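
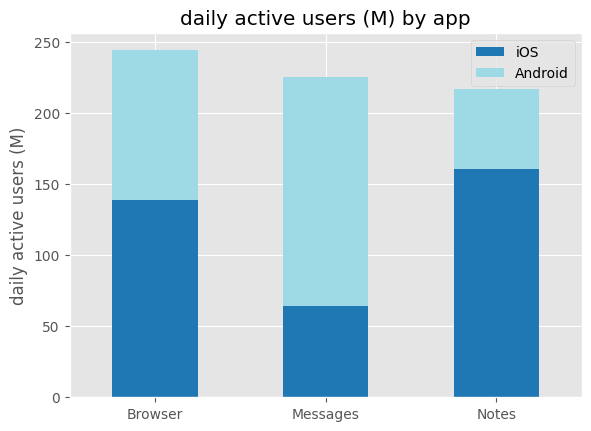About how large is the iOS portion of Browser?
≈ 150

iOS top ≈ 150, bottom ≈ 0; segment ≈ 150.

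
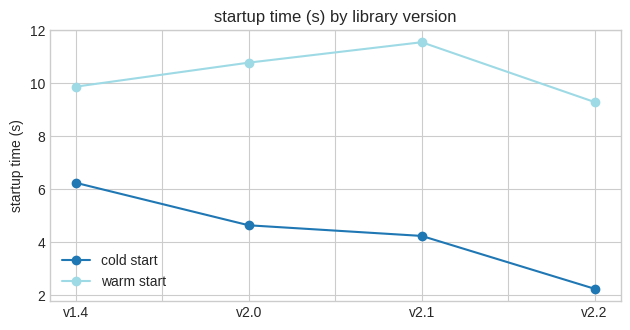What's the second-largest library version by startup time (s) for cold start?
v2.0

Top 3 for cold start: v1.4 ≈ 6, v2.0 ≈ 5, v2.1 ≈ 4.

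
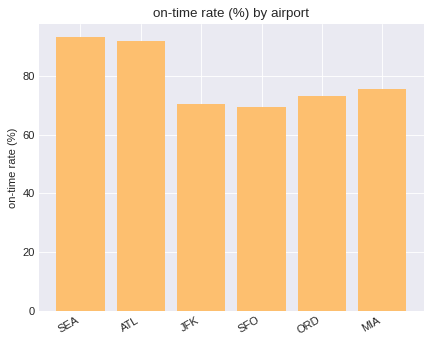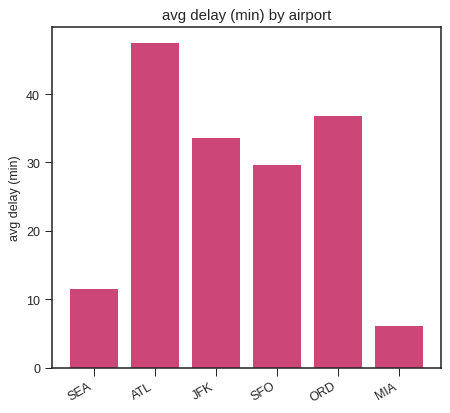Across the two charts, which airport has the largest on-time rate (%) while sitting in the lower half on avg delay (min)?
SEA

Chart 2 median avg delay (min) ≈ 30; below-median airports: SEA, SFO, MIA. Among those, SEA has the highest on-time rate (%) (≈ 90).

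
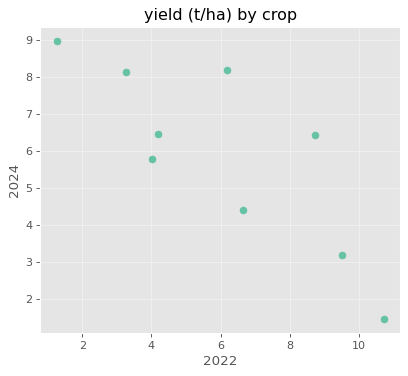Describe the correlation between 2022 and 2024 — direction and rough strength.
negative, strong

Points are negatively correlated; strong (|r| ≈ 0.8).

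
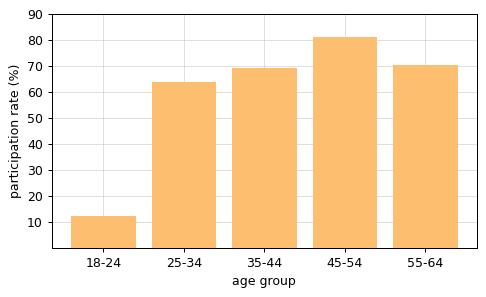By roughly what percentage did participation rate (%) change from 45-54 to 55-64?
≈ -12.5%

45-54 ≈ 80, 55-64 ≈ 70; (70 − 80) / 80 ≈ -12.5%.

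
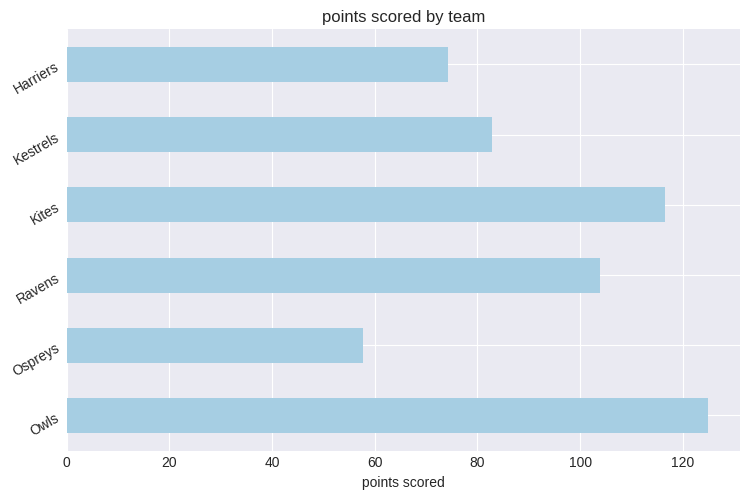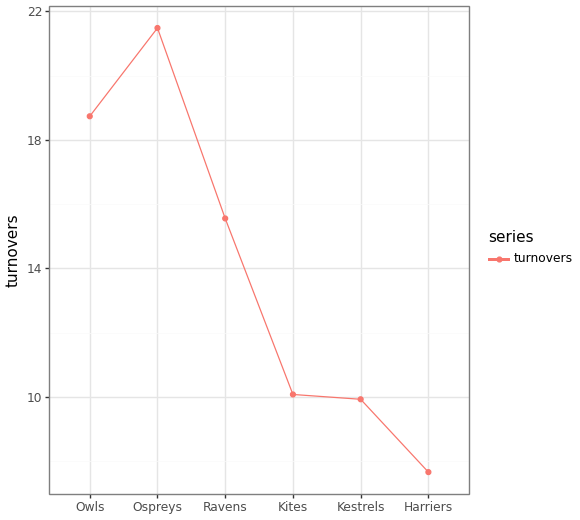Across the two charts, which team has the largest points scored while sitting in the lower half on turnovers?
Chart 2 median turnovers ≈ 12; below-median teams: Kites, Kestrels, Harriers. Among those, Kites has the highest points scored (≈ 120).

Kites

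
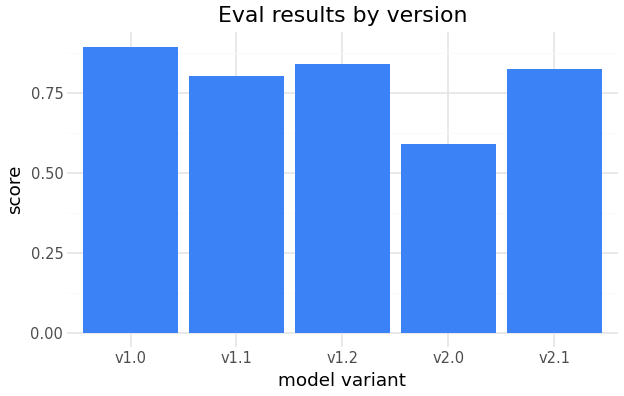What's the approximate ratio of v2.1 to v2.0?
≈ 1.33×

v2.1 ≈ 0.8, v2.0 ≈ 0.6; 0.8/0.6 ≈ 1.33.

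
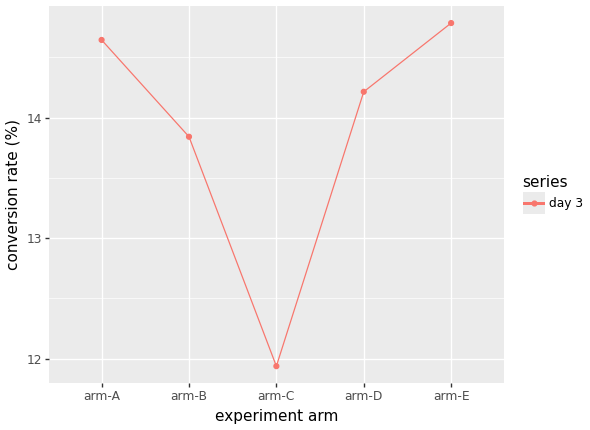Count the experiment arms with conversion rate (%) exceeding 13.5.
Above 13.5: arm-A, arm-B, arm-D, arm-E.

4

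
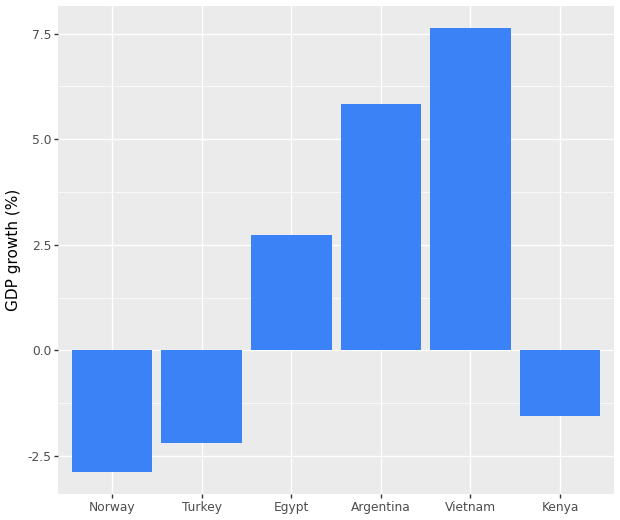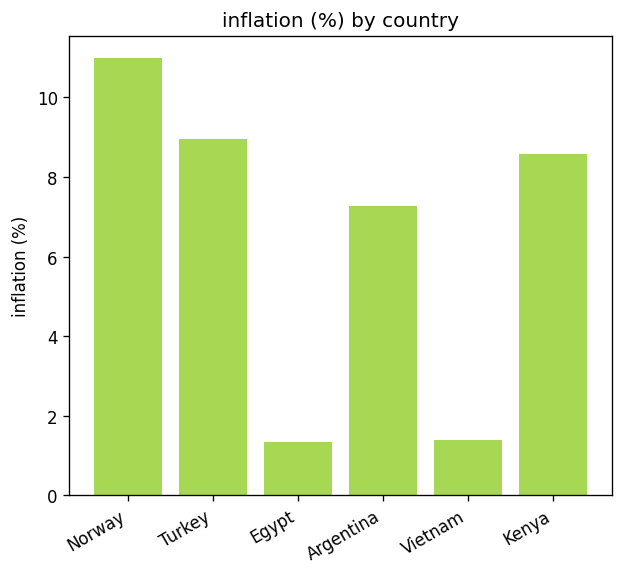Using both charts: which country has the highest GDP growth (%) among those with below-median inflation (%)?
Vietnam

Chart 2 median inflation (%) ≈ 8; below-median countries: Egypt, Argentina, Vietnam. Among those, Vietnam has the highest GDP growth (%) (≈ 8).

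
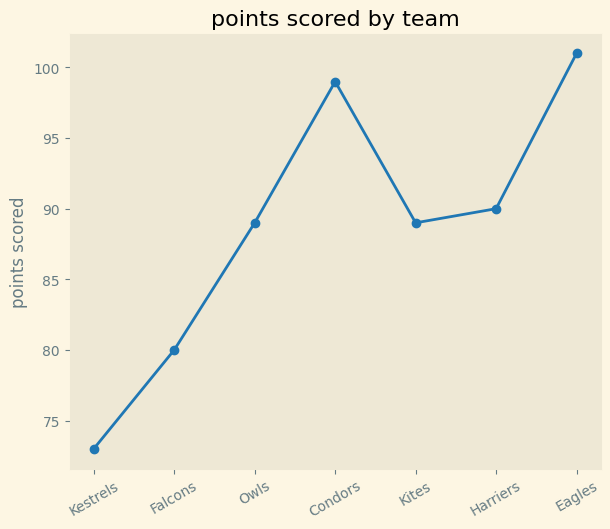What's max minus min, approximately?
Max Eagles ≈ 100, min Kestrels ≈ 75; range ≈ 25.

≈ 25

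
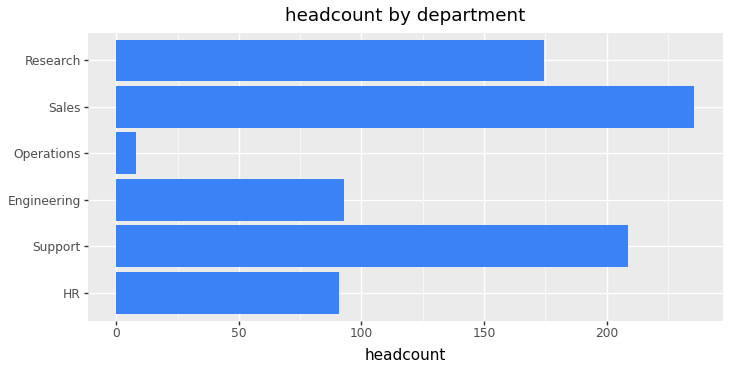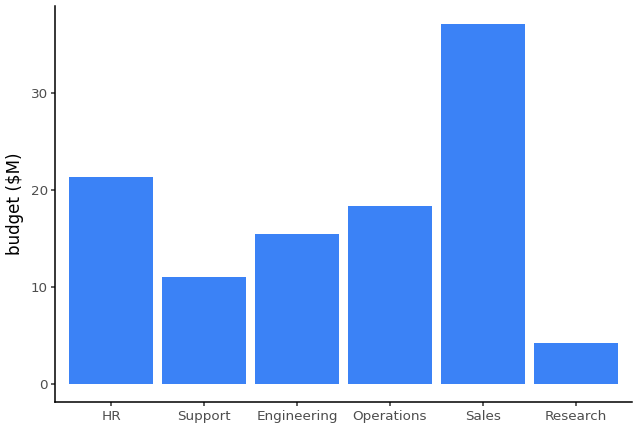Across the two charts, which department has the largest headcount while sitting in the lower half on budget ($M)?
Chart 2 median budget ($M) ≈ 15; below-median departments: Support, Engineering, Research. Among those, Support has the highest headcount (≈ 200).

Support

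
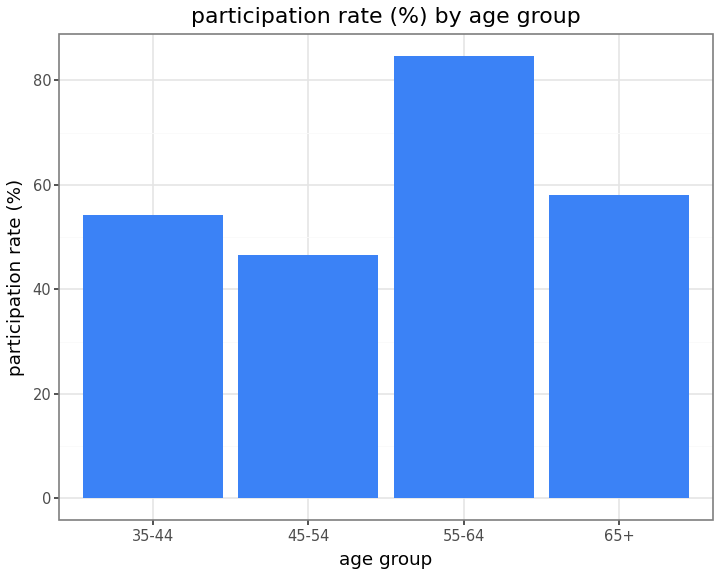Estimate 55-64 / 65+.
55-64 ≈ 80, 65+ ≈ 60; 80/60 ≈ 1.33.

≈ 1.33×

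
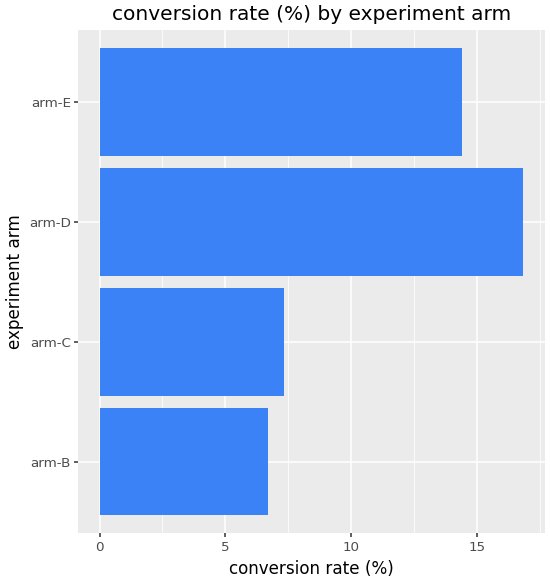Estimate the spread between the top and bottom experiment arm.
≈ 10

Max arm-D ≈ 16, min arm-B ≈ 6; range ≈ 10.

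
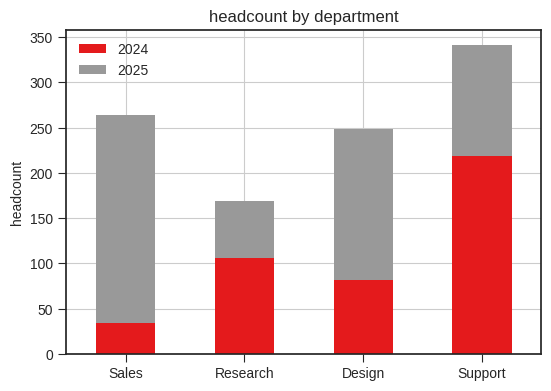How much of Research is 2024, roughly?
≈ 100

2024 top ≈ 100, bottom ≈ 0; segment ≈ 100.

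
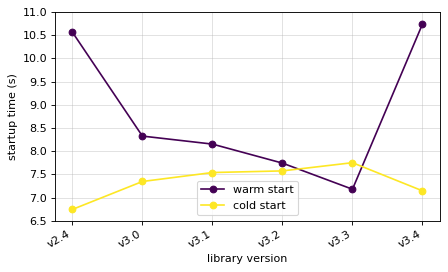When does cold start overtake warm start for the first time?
v3.3

v3.2: cold start ≈ 7.5 vs warm start ≈ 7.5 (not yet); v3.3: cold start ≈ 8.0 vs warm start ≈ 7.0 (first crossover).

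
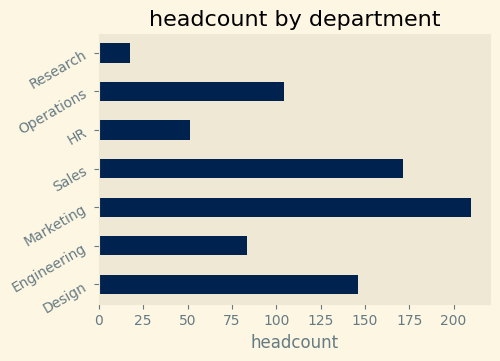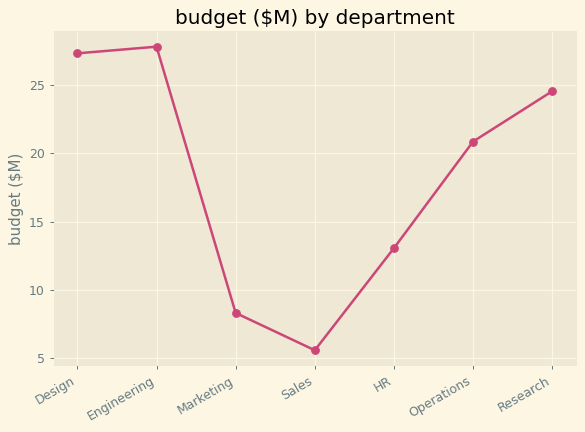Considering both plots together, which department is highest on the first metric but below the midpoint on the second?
Marketing

Chart 2 median budget ($M) ≈ 20; below-median departments: Marketing, Sales, HR. Among those, Marketing has the highest headcount (≈ 220).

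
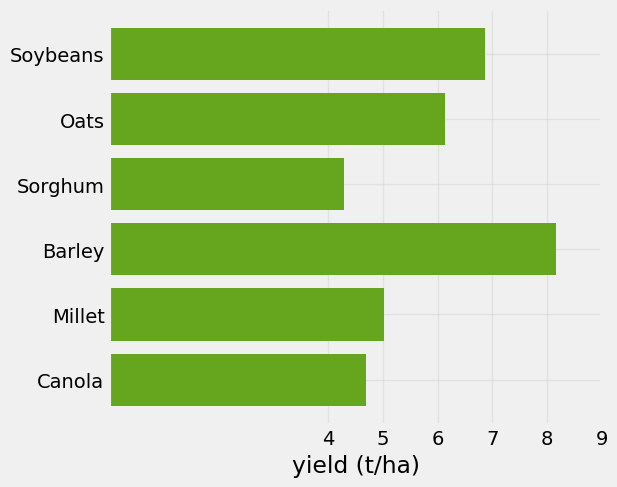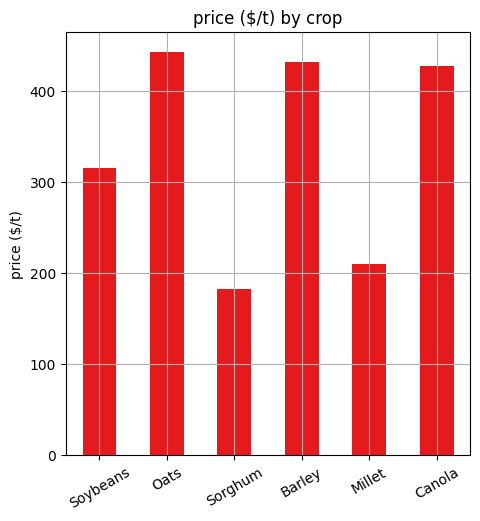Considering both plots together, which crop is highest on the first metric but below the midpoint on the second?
Soybeans

Chart 2 median price ($/t) ≈ 350; below-median crops: Soybeans, Sorghum, Millet. Among those, Soybeans has the highest yield (t/ha) (≈ 7).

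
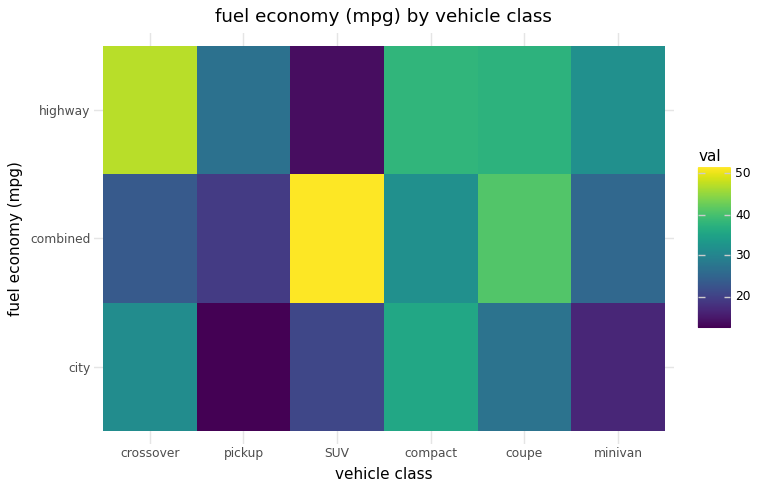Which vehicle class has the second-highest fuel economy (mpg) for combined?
Top 3 for combined: SUV ≈ 50, coupe ≈ 40, compact ≈ 30.

coupe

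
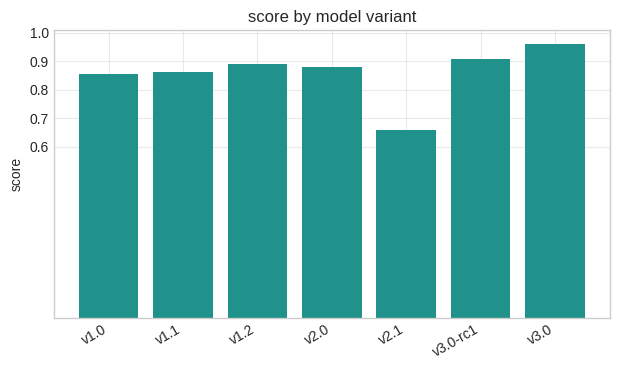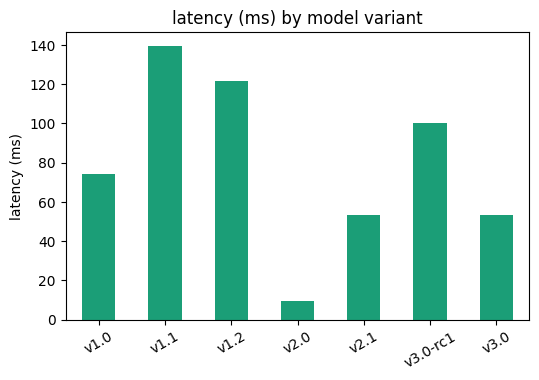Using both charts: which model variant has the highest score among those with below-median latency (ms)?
v3.0

Chart 2 median latency (ms) ≈ 80; below-median model variants: v2.0, v2.1, v3.0. Among those, v3.0 has the highest score (≈ 1).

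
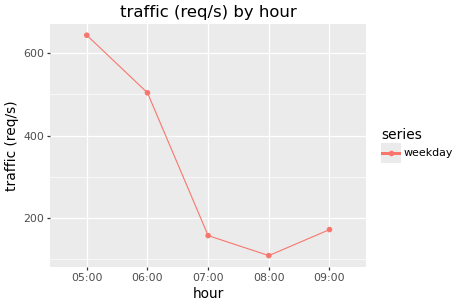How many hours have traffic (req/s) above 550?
1

Above 550: 05:00.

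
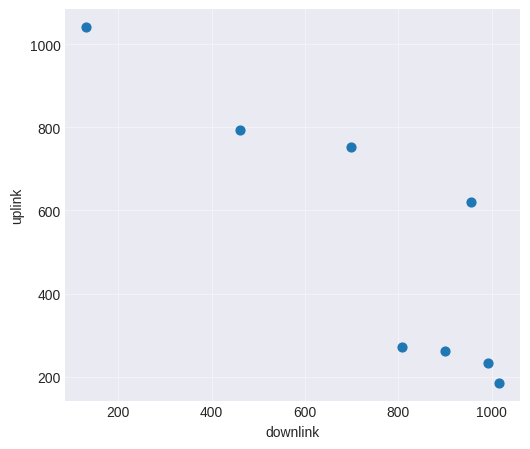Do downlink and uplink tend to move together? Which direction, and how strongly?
Points are negatively correlated; strong (|r| ≈ 0.9).

negative, strong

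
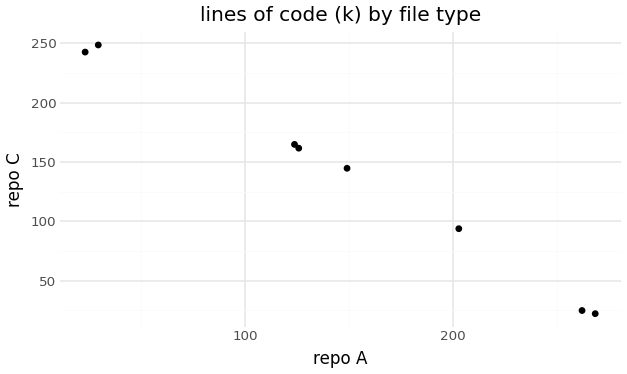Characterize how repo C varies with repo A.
Points are negatively correlated; strong (|r| ≈ 1.0).

negative, strong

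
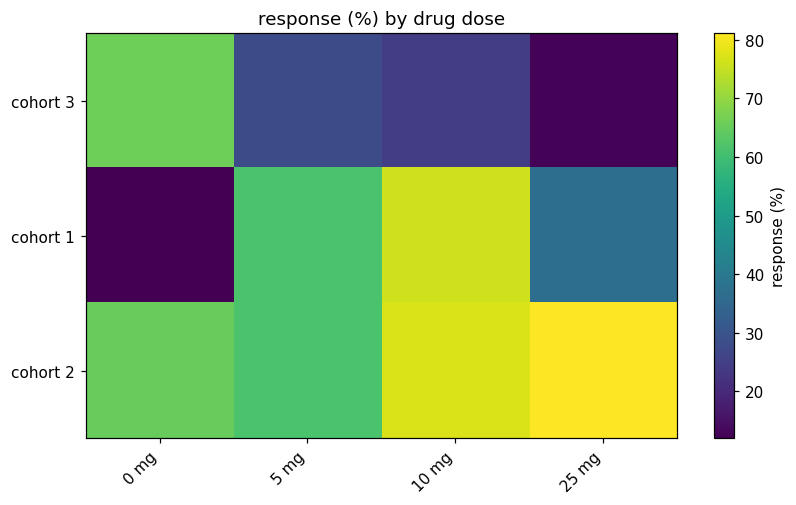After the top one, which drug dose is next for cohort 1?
Top 3 for cohort 1: 10 mg ≈ 80, 5 mg ≈ 60, 25 mg ≈ 40.

5 mg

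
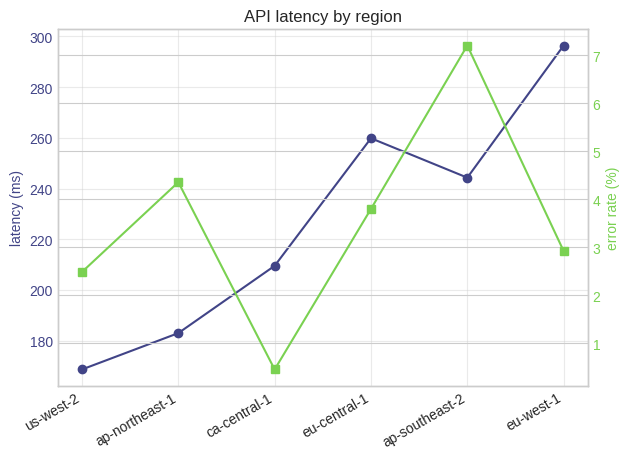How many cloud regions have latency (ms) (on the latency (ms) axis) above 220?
Above 220: eu-central-1, ap-southeast-2, eu-west-1.

3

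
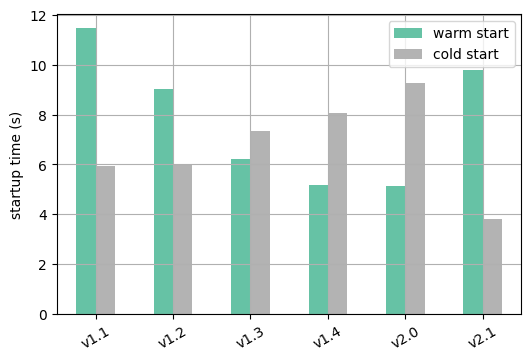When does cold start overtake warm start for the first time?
v1.2: cold start ≈ 6 vs warm start ≈ 9 (not yet); v1.3: cold start ≈ 7 vs warm start ≈ 6 (first crossover).

v1.3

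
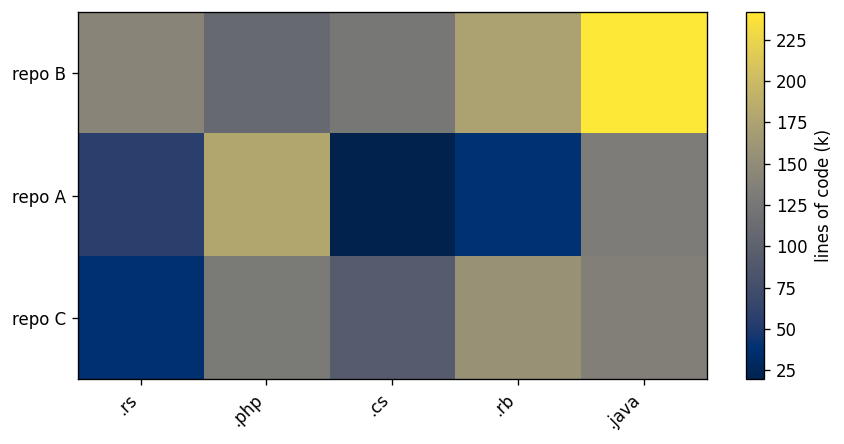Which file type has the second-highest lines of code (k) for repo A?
Top 3 for repo A: .php ≈ 180, .java ≈ 140, .rs ≈ 60.

.java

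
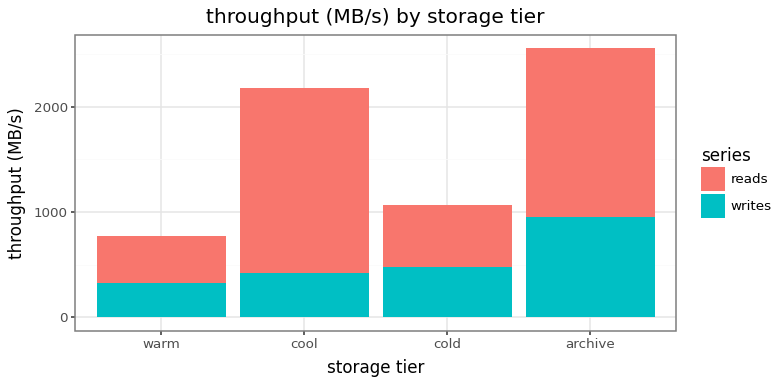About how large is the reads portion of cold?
≈ 500

reads top ≈ 1000, bottom ≈ 500; segment ≈ 500.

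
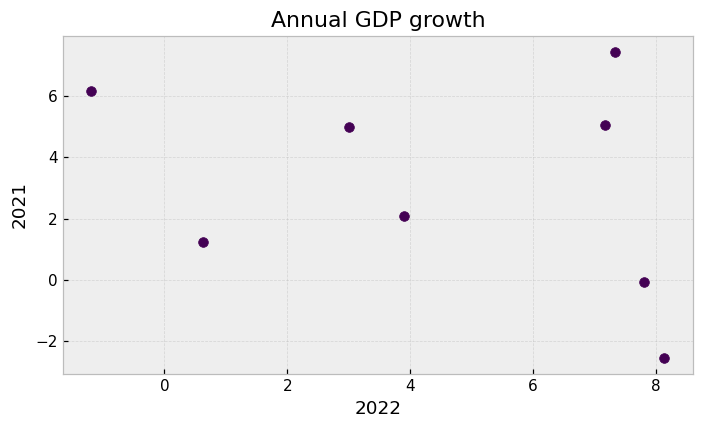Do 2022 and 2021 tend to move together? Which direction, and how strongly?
negative, weak

Points are negatively correlated; weak (|r| ≈ 0.3).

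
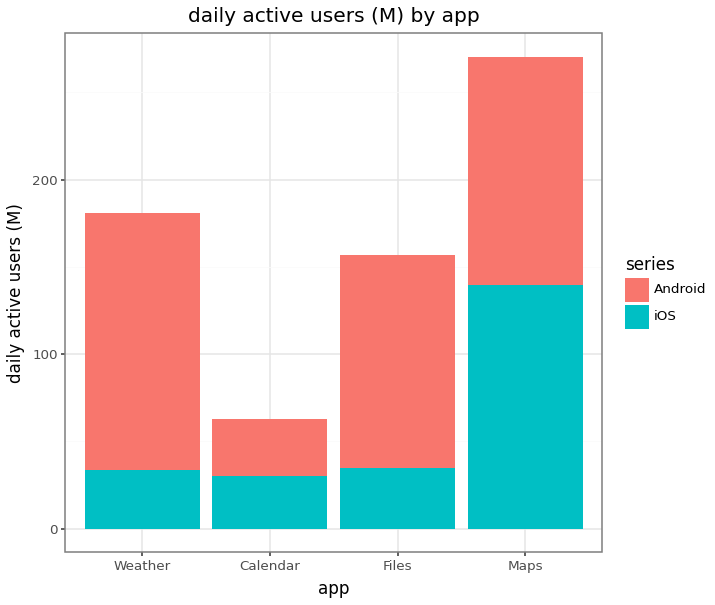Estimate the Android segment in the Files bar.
Android top ≈ 150, bottom ≈ 25; segment ≈ 125.

≈ 125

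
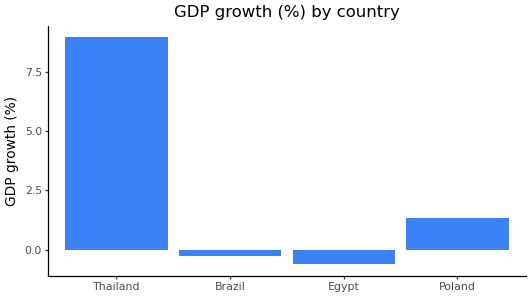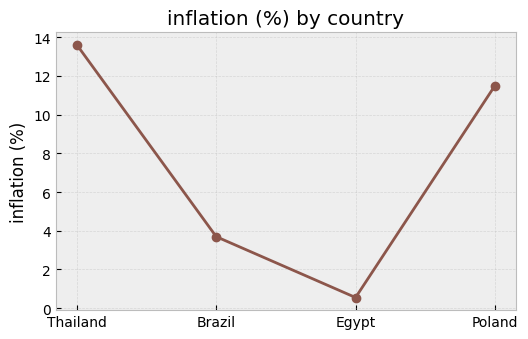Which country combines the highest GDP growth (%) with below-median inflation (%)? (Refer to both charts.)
Chart 2 median inflation (%) ≈ 8; below-median countries: Brazil, Egypt. Among those, Brazil has the highest GDP growth (%) (≈ 0).

Brazil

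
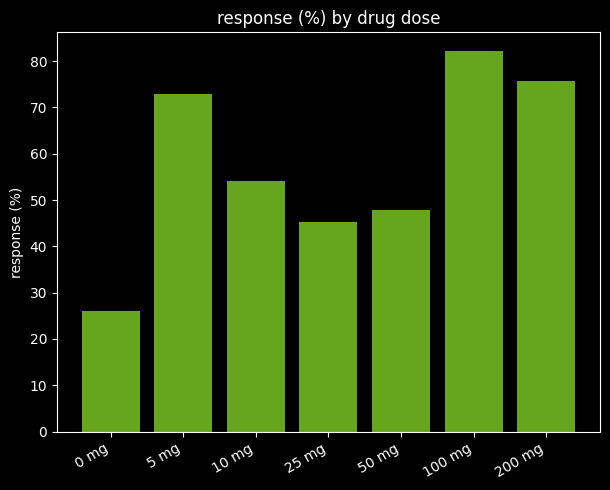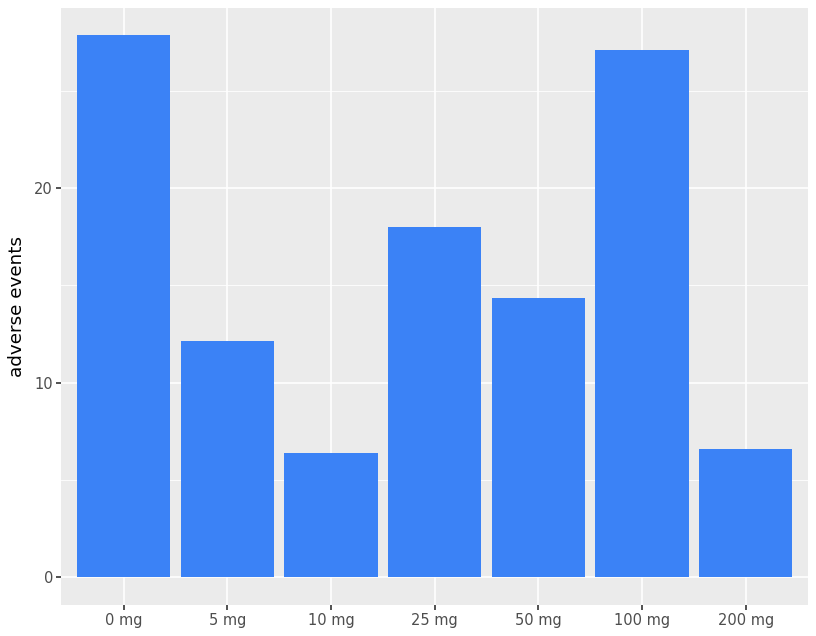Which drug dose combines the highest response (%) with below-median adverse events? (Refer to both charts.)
200 mg

Chart 2 median adverse events ≈ 15; below-median drug doses: 5 mg, 10 mg, 200 mg. Among those, 200 mg has the highest response (%) (≈ 80).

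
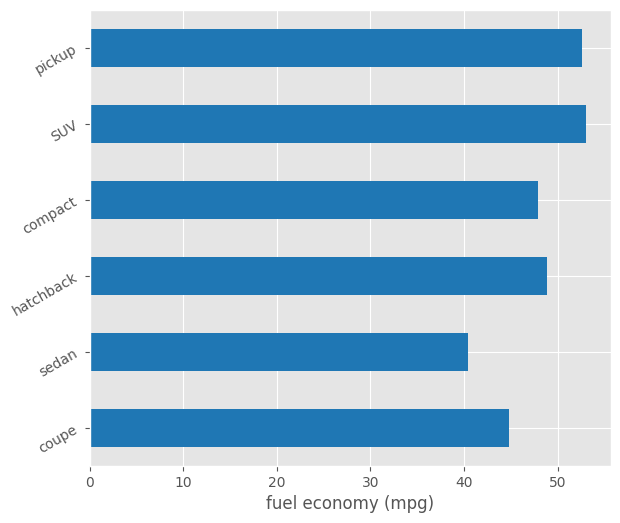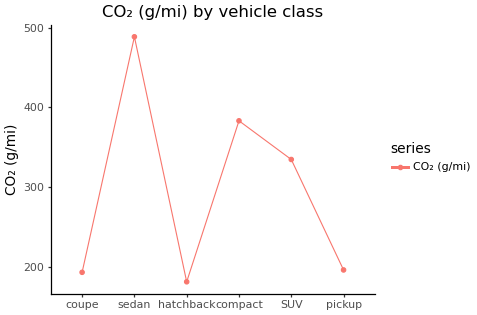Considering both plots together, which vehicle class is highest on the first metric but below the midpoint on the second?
pickup

Chart 2 median CO₂ (g/mi) ≈ 250; below-median vehicle classes: coupe, hatchback, pickup. Among those, pickup has the highest fuel economy (mpg) (≈ 55).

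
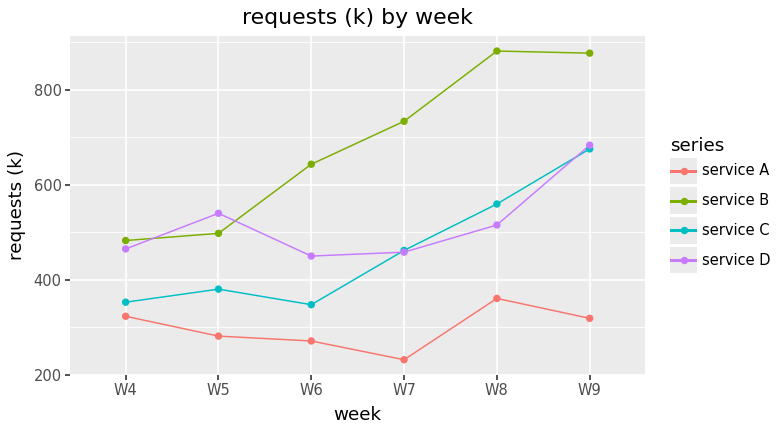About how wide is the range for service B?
Max W8 ≈ 900, min W4 ≈ 500; range ≈ 400.

≈ 400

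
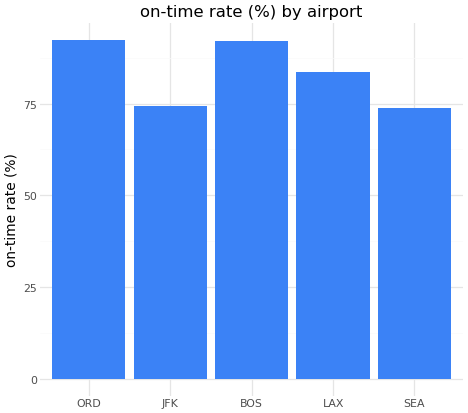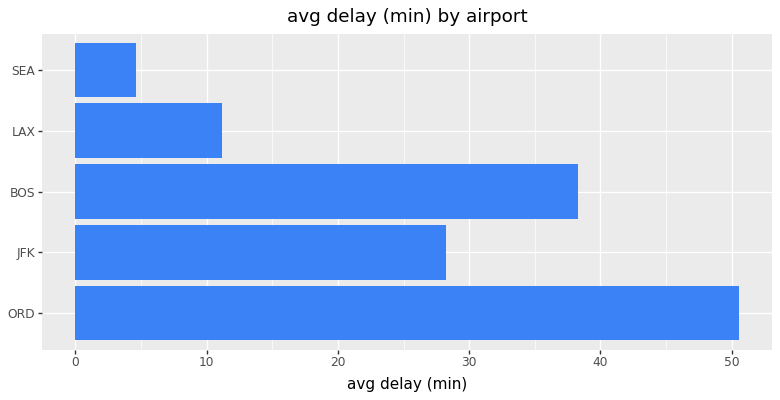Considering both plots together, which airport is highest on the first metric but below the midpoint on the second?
Chart 2 median avg delay (min) ≈ 30; below-median airports: LAX, SEA. Among those, LAX has the highest on-time rate (%) (≈ 80).

LAX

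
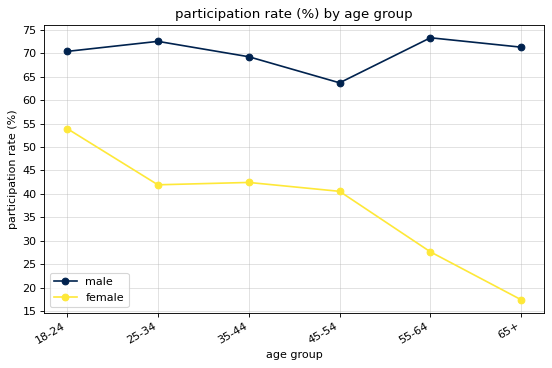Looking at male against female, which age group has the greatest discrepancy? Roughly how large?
65+: male ≈ 70, female ≈ 15 → gap ≈ 55. Next-largest (55-64) is only ≈ 45.

65+, ≈ 55 %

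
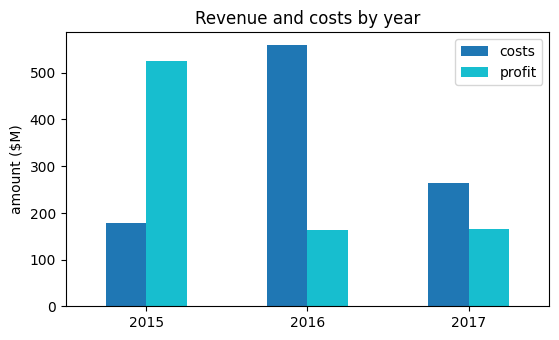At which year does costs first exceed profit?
2016

2015: costs ≈ 200 vs profit ≈ 500 (not yet); 2016: costs ≈ 550 vs profit ≈ 150 (first crossover).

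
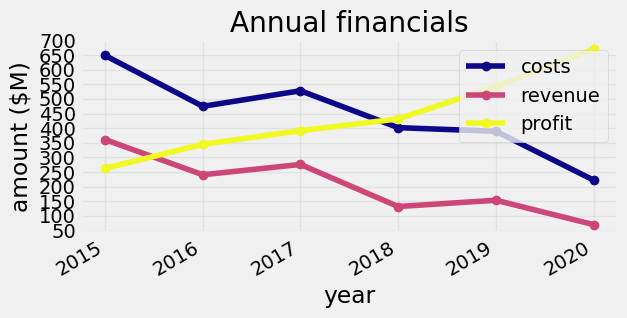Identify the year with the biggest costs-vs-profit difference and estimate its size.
2020, ≈ 450 $M

2020: costs ≈ 200, profit ≈ 650 → gap ≈ 450. Next-largest (2015) is only ≈ 400.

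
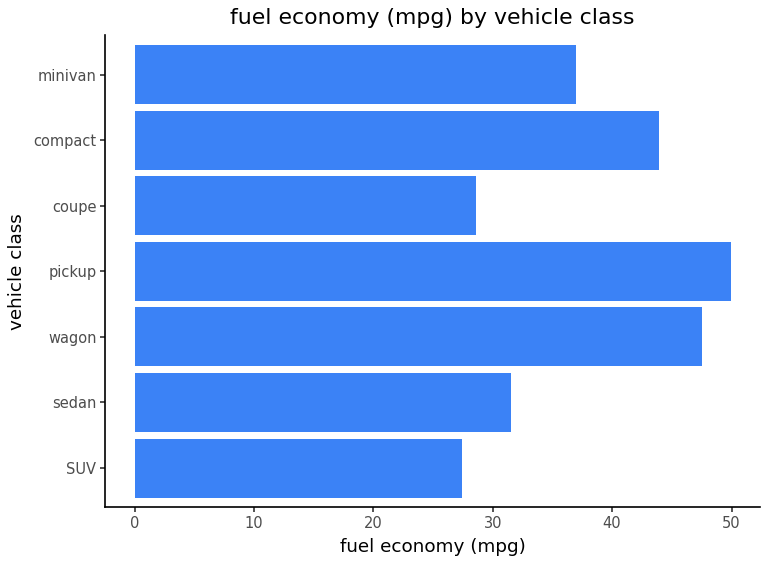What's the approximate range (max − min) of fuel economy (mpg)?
Max pickup ≈ 50, min SUV ≈ 25; range ≈ 25.

≈ 25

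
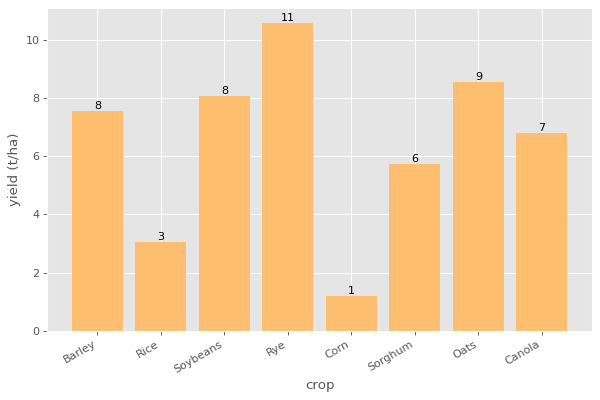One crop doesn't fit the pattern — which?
Corn ≈ 1; the rest sit between ≈ 3 and ≈ 11.

Corn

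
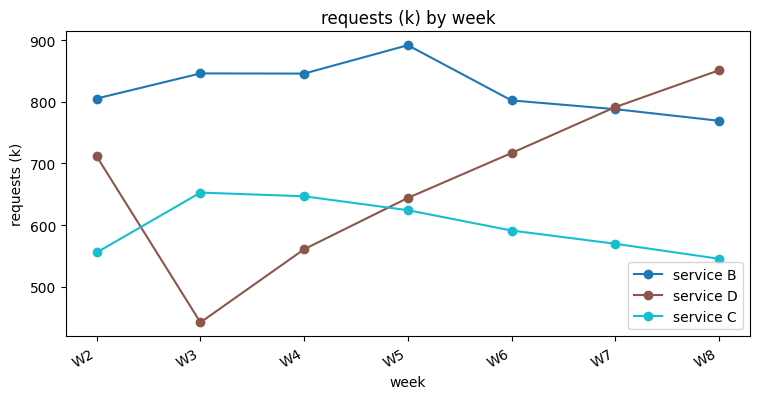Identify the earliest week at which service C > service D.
W3

W2: service C ≈ 550 vs service D ≈ 700 (not yet); W3: service C ≈ 650 vs service D ≈ 450 (first crossover).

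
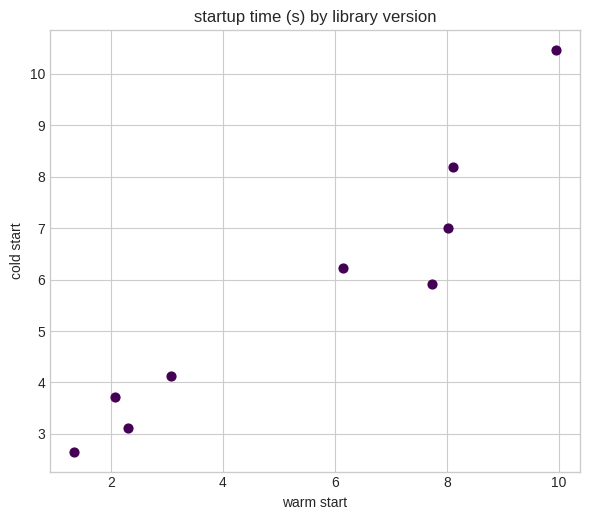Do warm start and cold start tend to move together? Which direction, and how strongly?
positive, strong

Points are positively correlated; strong (|r| ≈ 1.0).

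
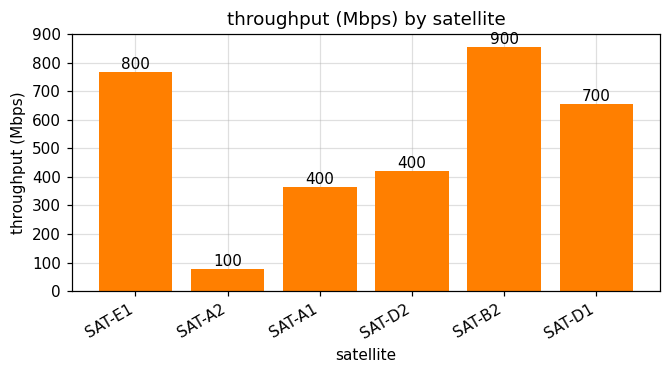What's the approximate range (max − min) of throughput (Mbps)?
≈ 800

Max SAT-B2 ≈ 900, min SAT-A2 ≈ 100; range ≈ 800.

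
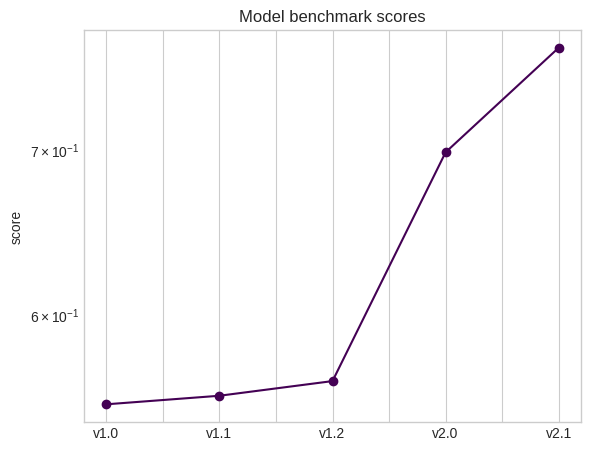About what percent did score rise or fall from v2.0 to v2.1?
v2.0 ≈ 0.70, v2.1 ≈ 0.78; (0.78 − 0.70) / 0.70 ≈ +11.4%.

≈ +11.4%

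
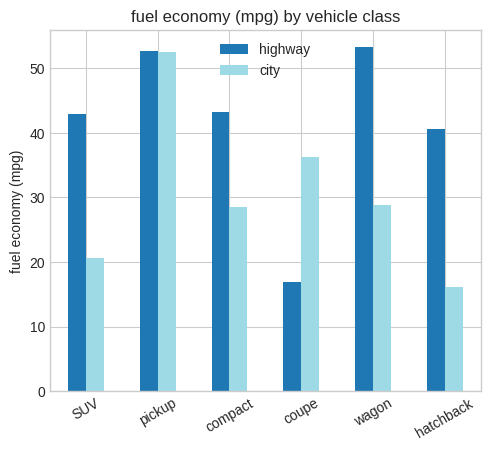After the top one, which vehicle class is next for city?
coupe

Top 3 for city: pickup ≈ 55, coupe ≈ 35, wagon ≈ 30.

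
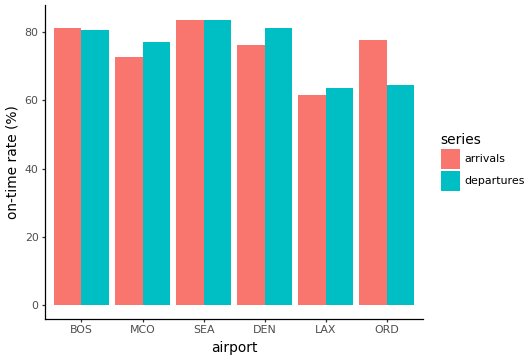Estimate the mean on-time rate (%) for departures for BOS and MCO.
≈ 80

(80 + 80) / 2 ≈ 80.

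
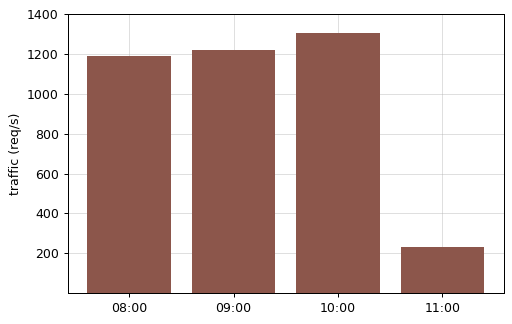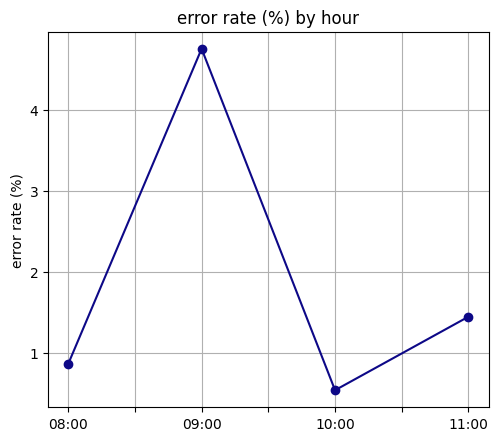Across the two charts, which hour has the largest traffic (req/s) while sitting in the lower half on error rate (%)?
10:00

Chart 2 median error rate (%) ≈ 1; below-median hours: 08:00, 10:00. Among those, 10:00 has the highest traffic (req/s) (≈ 1400).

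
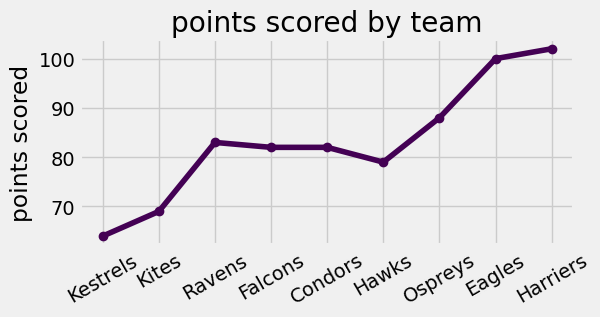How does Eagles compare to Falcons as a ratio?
Eagles ≈ 100, Falcons ≈ 80; 100/80 ≈ 1.25.

≈ 1.25×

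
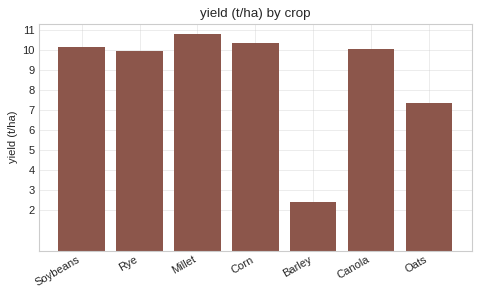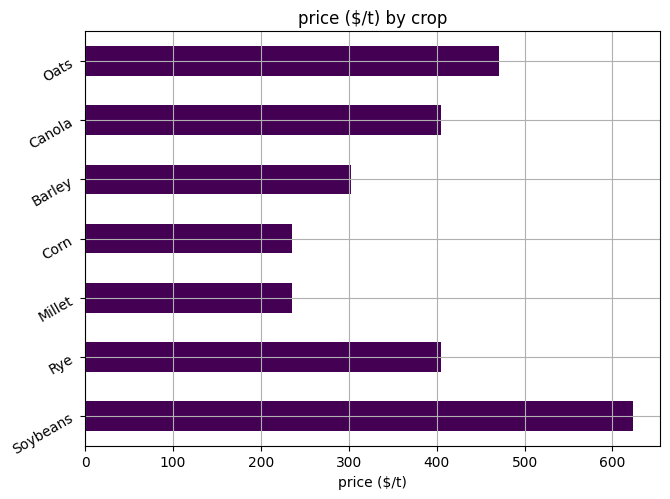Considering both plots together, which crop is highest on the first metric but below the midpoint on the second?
Millet

Chart 2 median price ($/t) ≈ 400; below-median crops: Millet, Corn, Barley. Among those, Millet has the highest yield (t/ha) (≈ 11).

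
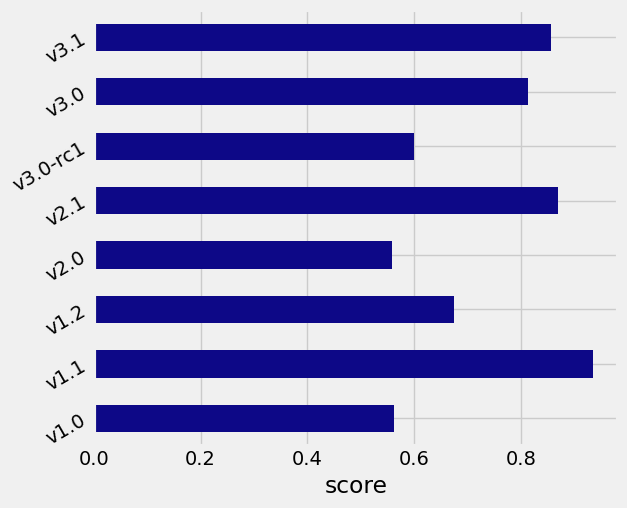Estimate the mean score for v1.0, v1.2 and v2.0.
≈ 0.63

(0.6 + 0.7 + 0.6) / 3 ≈ 0.63.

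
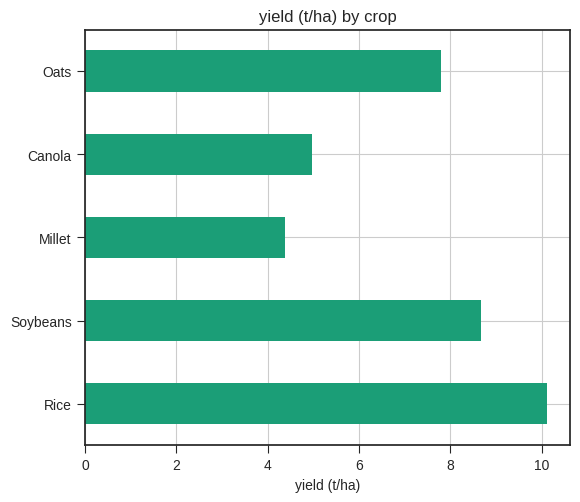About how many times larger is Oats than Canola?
Oats ≈ 8, Canola ≈ 5; 8/5 ≈ 1.6.

≈ 1.6×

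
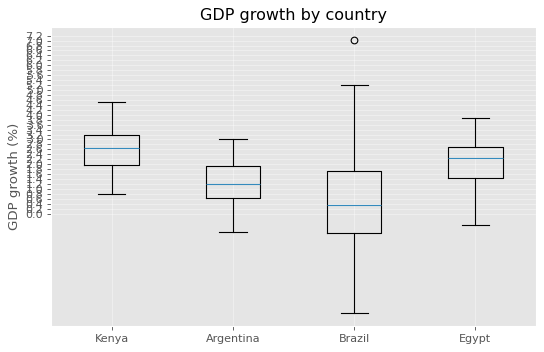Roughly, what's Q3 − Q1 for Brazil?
≈ 2.6

Q3 ≈ 1.8, Q1 ≈ -0.8; IQR ≈ 2.6.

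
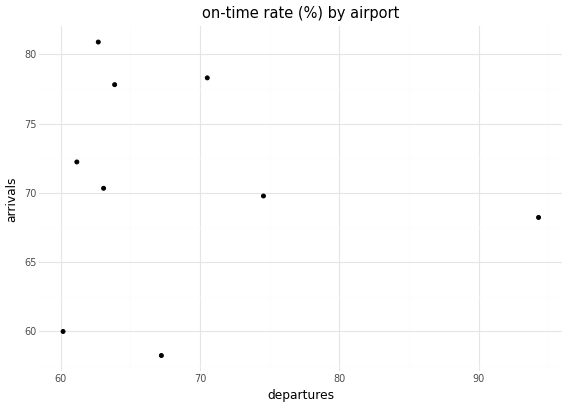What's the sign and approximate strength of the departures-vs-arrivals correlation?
Points are roughly uncorrelated; weak (|r| ≈ 0.1).

no clear correlation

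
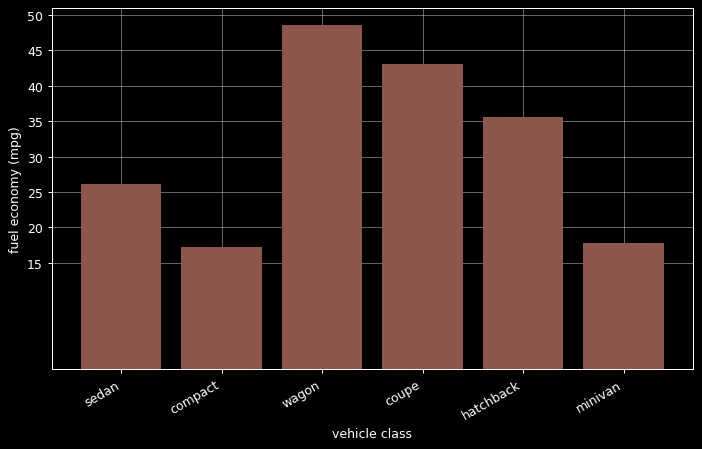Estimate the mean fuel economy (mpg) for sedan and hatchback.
≈ 30

(25 + 35) / 2 ≈ 30.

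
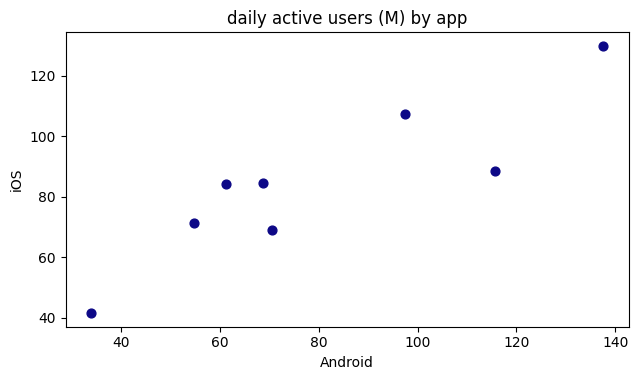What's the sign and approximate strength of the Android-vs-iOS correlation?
positive, strong

Points are positively correlated; strong (|r| ≈ 0.9).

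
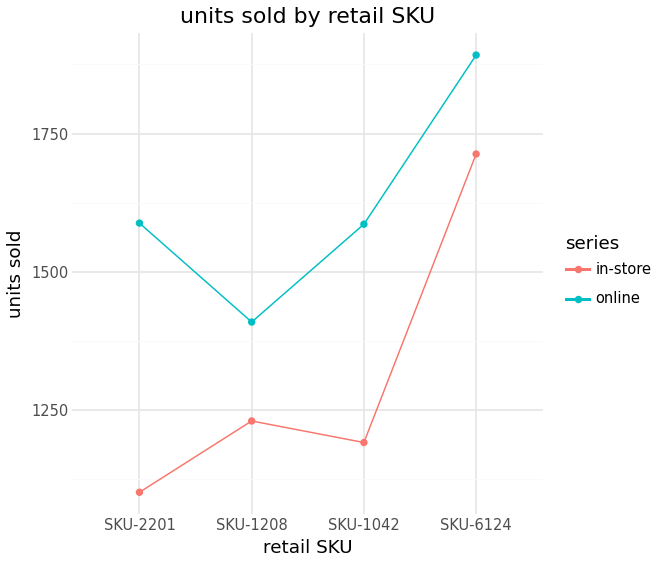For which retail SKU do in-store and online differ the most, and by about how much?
SKU-2201, ≈ 500

SKU-2201: in-store ≈ 1100, online ≈ 1600 → gap ≈ 500. Next-largest (SKU-1042) is only ≈ 400.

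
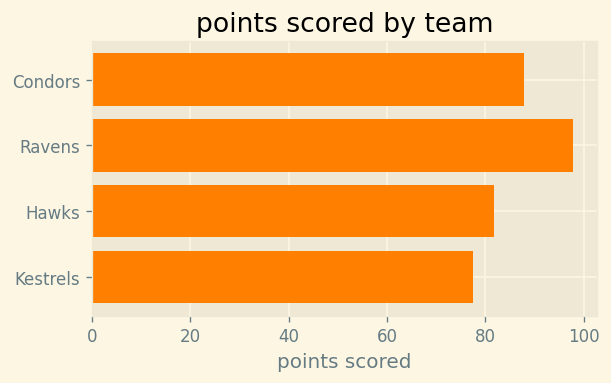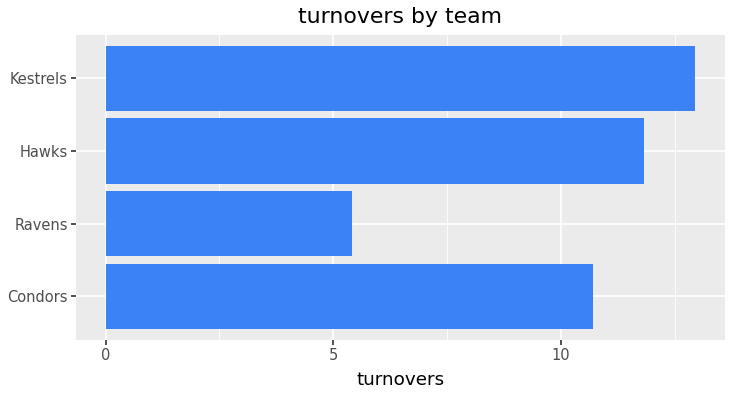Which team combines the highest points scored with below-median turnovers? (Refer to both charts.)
Ravens

Chart 2 median turnovers ≈ 12; below-median teams: Condors, Ravens. Among those, Ravens has the highest points scored (≈ 100).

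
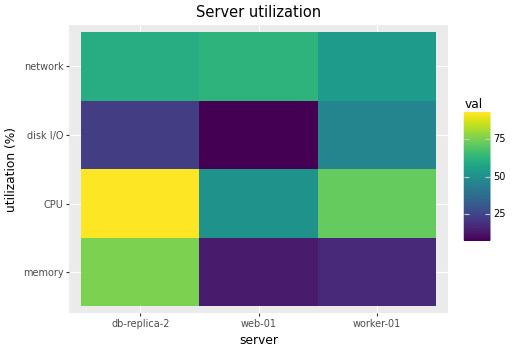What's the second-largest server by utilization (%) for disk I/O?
Top 3 for disk I/O: worker-01 ≈ 50, db-replica-2 ≈ 20, web-01 ≈ 10.

db-replica-2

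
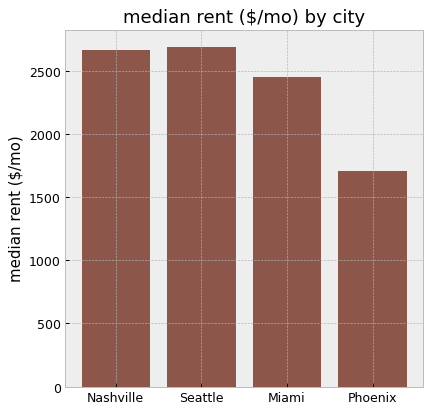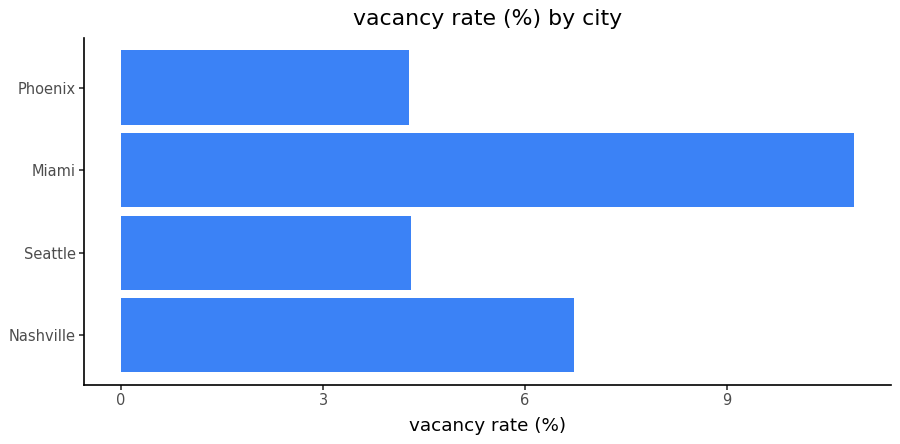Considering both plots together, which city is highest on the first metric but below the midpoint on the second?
Seattle

Chart 2 median vacancy rate (%) ≈ 6; below-median cities: Seattle, Phoenix. Among those, Seattle has the highest median rent ($/mo) (≈ 2500).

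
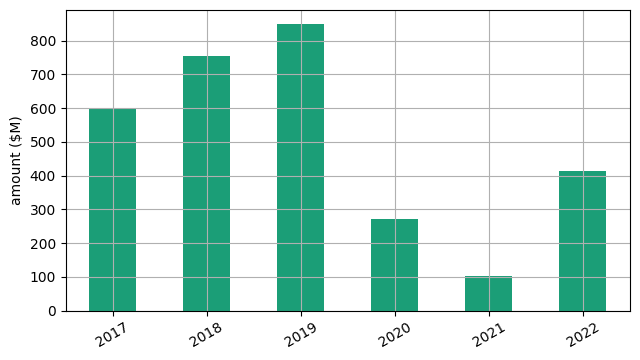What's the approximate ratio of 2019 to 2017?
2019 ≈ 800, 2017 ≈ 600; 800/600 ≈ 1.33.

≈ 1.33×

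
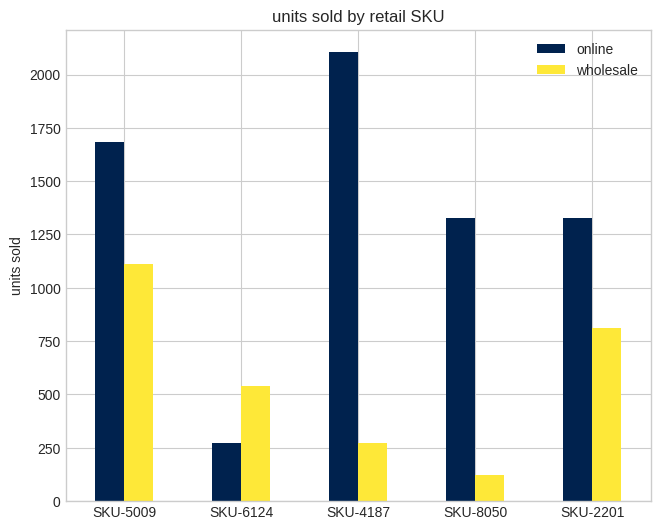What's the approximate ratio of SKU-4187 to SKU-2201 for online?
SKU-4187 ≈ 2200, SKU-2201 ≈ 1400; 2200/1400 ≈ 1.57.

≈ 1.57×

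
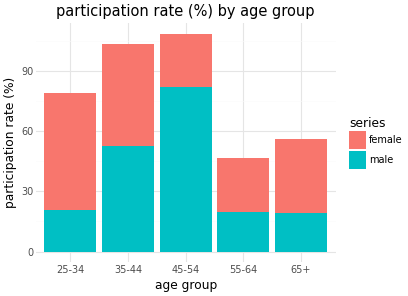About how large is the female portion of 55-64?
female top ≈ 50, bottom ≈ 20; segment ≈ 30.

≈ 30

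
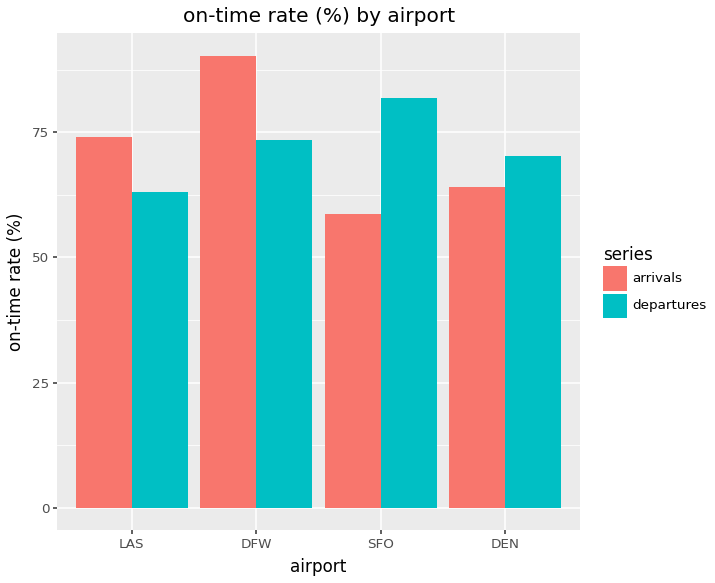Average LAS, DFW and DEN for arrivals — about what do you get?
(70 + 90 + 60) / 3 ≈ 73.

≈ 73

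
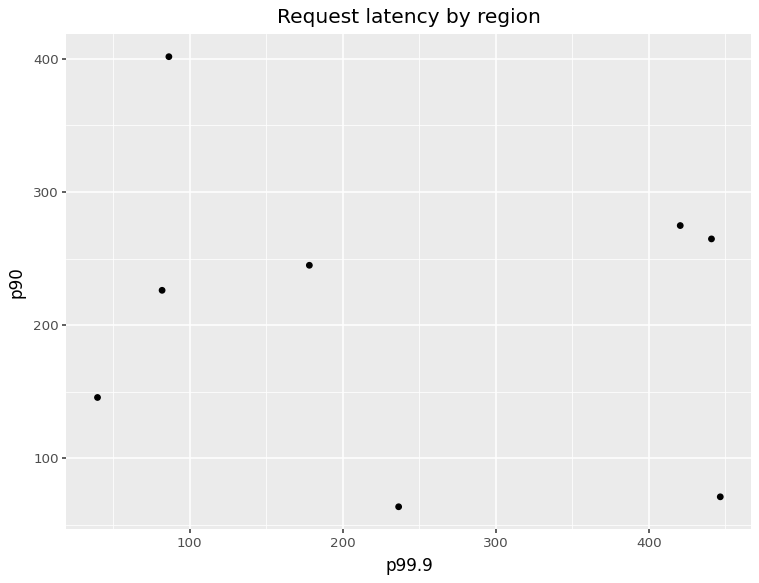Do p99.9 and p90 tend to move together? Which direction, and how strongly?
no clear correlation

Points are roughly uncorrelated; weak (|r| ≈ 0.2).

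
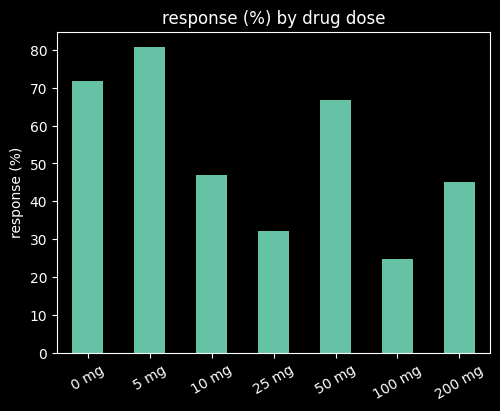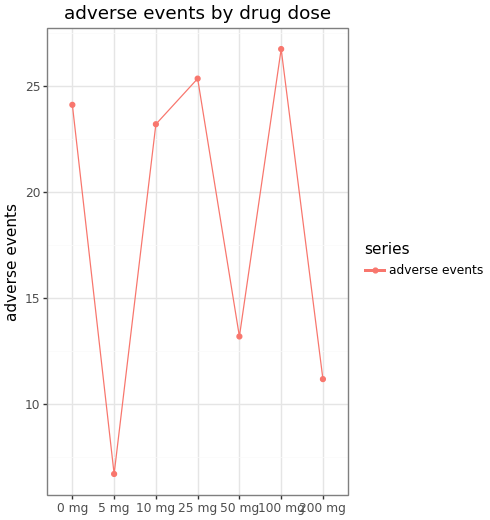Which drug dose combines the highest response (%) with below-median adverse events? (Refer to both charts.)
5 mg

Chart 2 median adverse events ≈ 25; below-median drug doses: 5 mg, 50 mg, 200 mg. Among those, 5 mg has the highest response (%) (≈ 80).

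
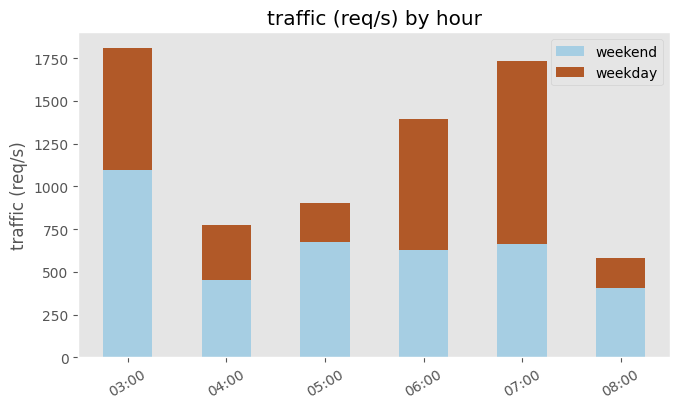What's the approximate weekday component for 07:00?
weekday top ≈ 1800, bottom ≈ 600; segment ≈ 1200.

≈ 1200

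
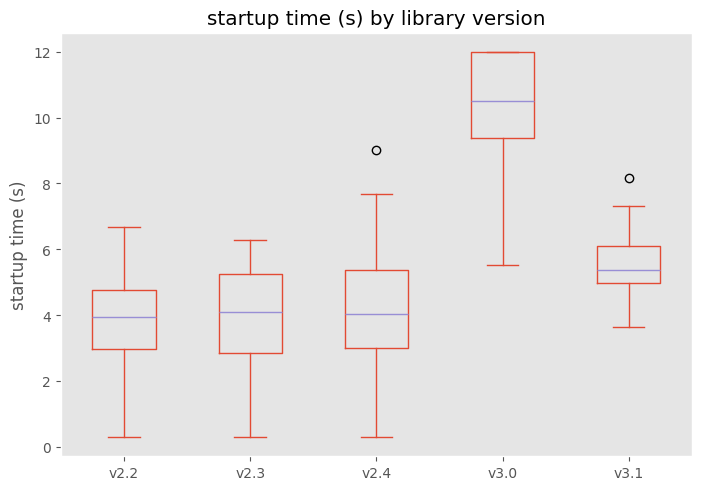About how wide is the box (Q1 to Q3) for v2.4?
Q3 ≈ 5, Q1 ≈ 3; IQR ≈ 2.

≈ 2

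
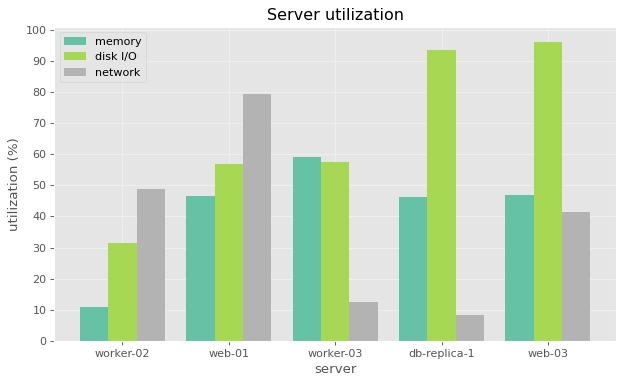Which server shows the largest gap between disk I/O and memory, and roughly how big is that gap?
web-03: disk I/O ≈ 100, memory ≈ 50 → gap ≈ 50. Next-largest (db-replica-1) is only ≈ 40.

web-03, ≈ 50 %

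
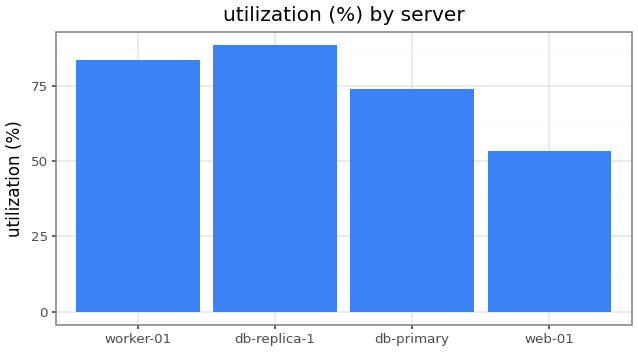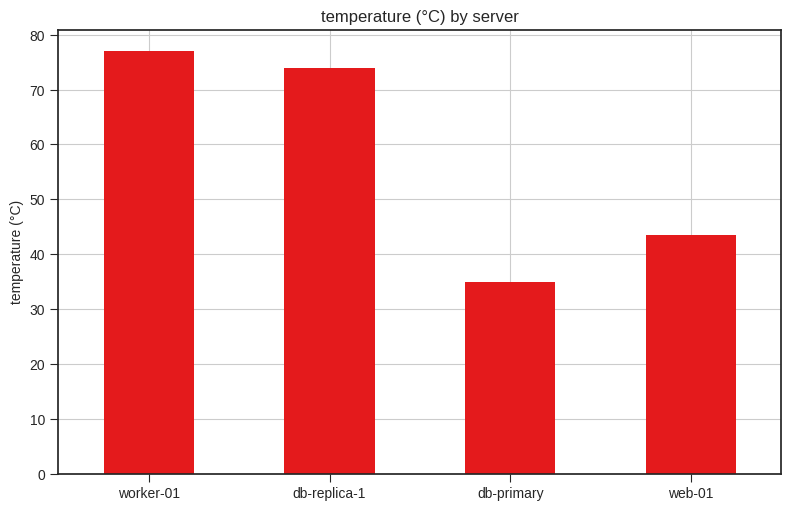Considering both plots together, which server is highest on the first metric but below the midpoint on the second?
Chart 2 median temperature (°C) ≈ 60; below-median servers: db-primary, web-01. Among those, db-primary has the highest utilization (%) (≈ 70).

db-primary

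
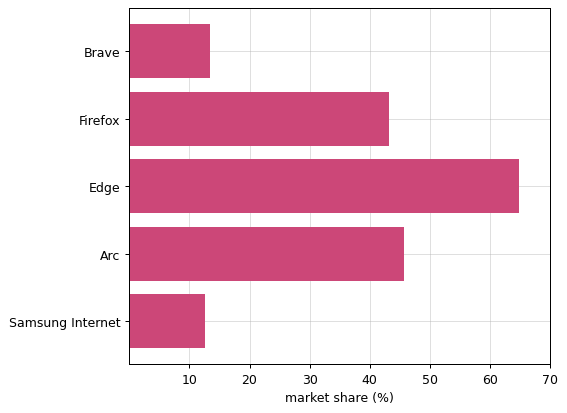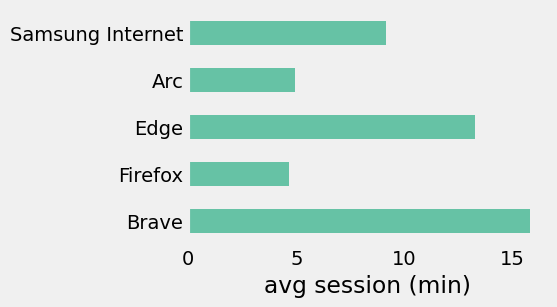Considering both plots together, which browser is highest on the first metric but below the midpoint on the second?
Chart 2 median avg session (min) ≈ 10; below-median browsers: Firefox, Arc. Among those, Arc has the highest market share (%) (≈ 50).

Arc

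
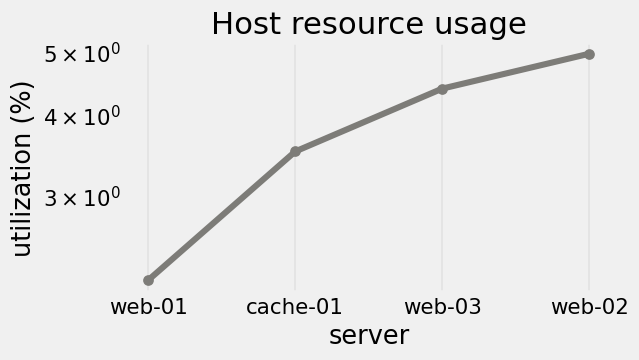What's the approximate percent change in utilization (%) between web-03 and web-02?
web-03 ≈ 4.5, web-02 ≈ 5.0; (5.0 − 4.5) / 4.5 ≈ +11.1%.

≈ +11.1%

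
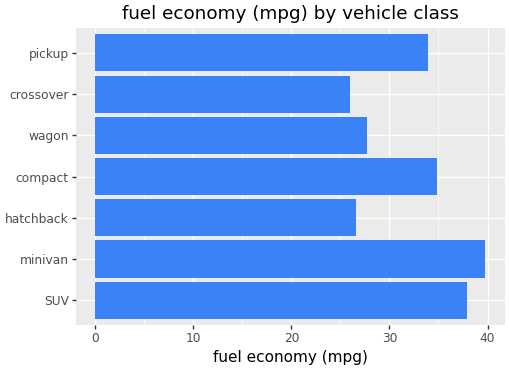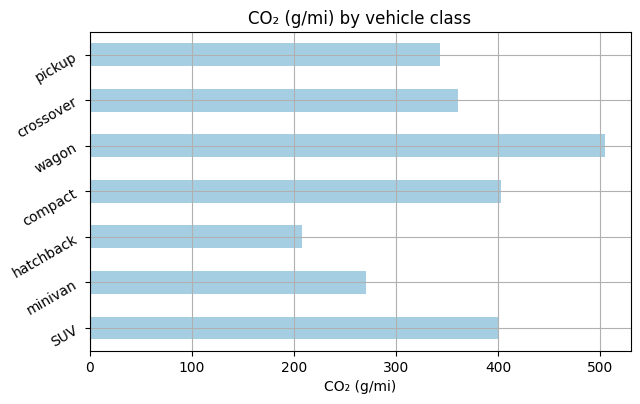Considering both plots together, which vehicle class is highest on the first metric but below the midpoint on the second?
minivan

Chart 2 median CO₂ (g/mi) ≈ 350; below-median vehicle classes: minivan, hatchback, pickup. Among those, minivan has the highest fuel economy (mpg) (≈ 40).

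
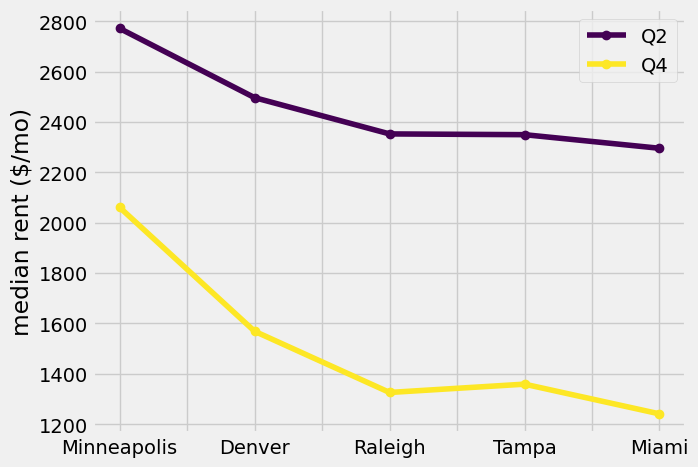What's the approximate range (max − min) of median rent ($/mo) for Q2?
Max Minneapolis ≈ 2800, min Miami ≈ 2200; range ≈ 600.

≈ 600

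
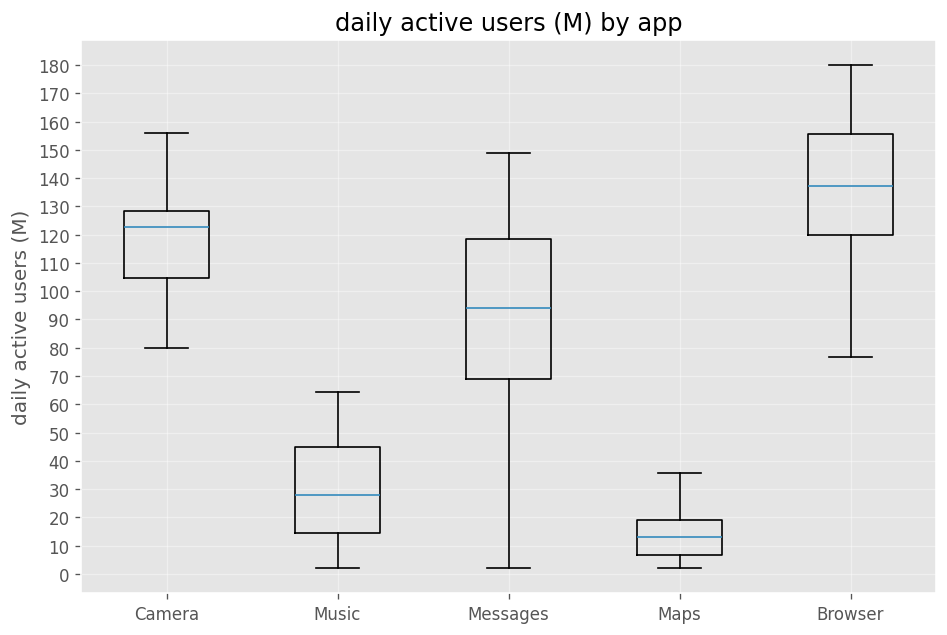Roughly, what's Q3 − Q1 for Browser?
≈ 40

Q3 ≈ 160, Q1 ≈ 120; IQR ≈ 40.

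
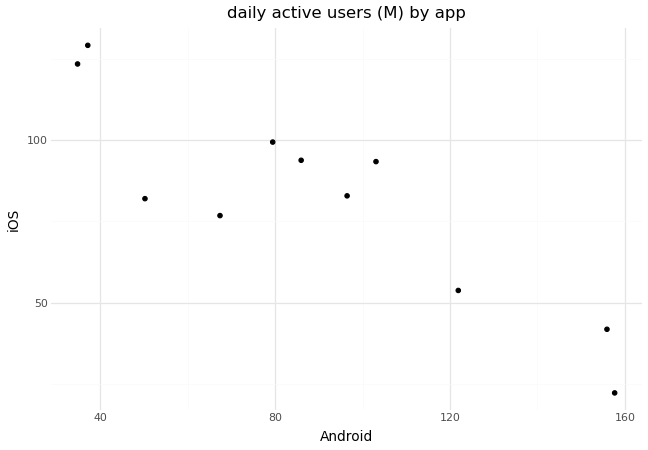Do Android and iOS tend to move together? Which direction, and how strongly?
Points are negatively correlated; strong (|r| ≈ 0.9).

negative, strong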